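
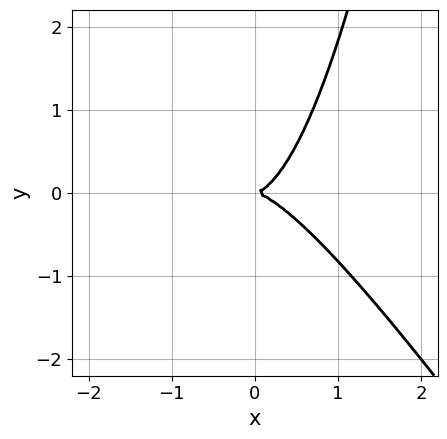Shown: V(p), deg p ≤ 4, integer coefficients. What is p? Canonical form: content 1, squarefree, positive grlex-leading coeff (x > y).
(a) deg p = 3. No degree-2 curve has this shape.
(b) Reading off the gridlines: one y-axis crossing is at y = 0; one x-axis crossing is at x = 0.
(c) The integer polynomial consistent with all of this is the stated p.

3*x^3 + 2*x^2*y - 2*y^2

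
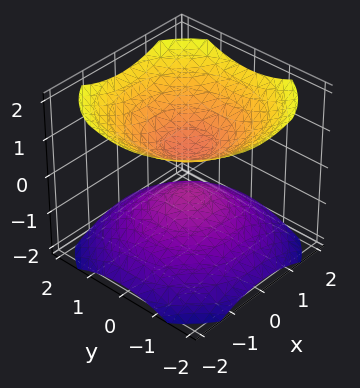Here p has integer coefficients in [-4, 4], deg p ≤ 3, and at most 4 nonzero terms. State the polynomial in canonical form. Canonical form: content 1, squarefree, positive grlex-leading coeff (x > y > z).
2*x^2 + 2*y^2 - 3*z^2 + 1

First, the picture has 2 separate pieces. They look like related sheets of one shape, so recover p as a whole.
Next, degree: two sheets facing apart; a quadric, so deg p = 2.
Next, symmetries: the surface is invariant under rotation about z: p = q(x² + y², z); it's symmetric under z → −z, forcing even powers of z.
Then, from the visible intercepts: no y-intercept at any integer in the box; no x-intercept at any integer in the box; a circular section at z = 1 has radius exactly 1.
Finally, these observations pin down the coefficients.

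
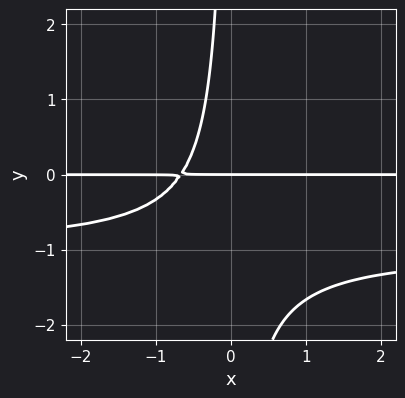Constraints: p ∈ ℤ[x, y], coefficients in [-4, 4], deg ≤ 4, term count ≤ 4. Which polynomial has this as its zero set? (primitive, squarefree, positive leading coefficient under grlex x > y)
3*x*y^2 + 3*x*y + 2*y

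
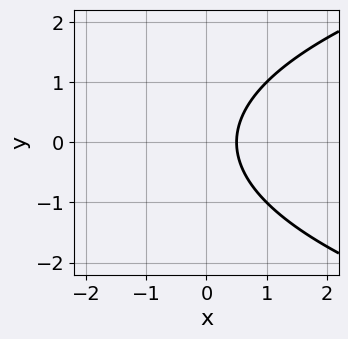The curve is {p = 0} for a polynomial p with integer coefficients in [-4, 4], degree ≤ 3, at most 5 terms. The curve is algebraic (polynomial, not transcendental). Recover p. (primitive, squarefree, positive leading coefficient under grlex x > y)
First, degree: the shape is more complex than any degree-1 curve, so deg p = 2.
Next, symmetries: the y ↦ −y reflection is a symmetry, so y appears only in even powers.
Then, from the visible intercepts: it misses every integer gridline on the y-axis.
Finally, the integer polynomial consistent with all of this is the stated p.

y^2 - 2*x + 1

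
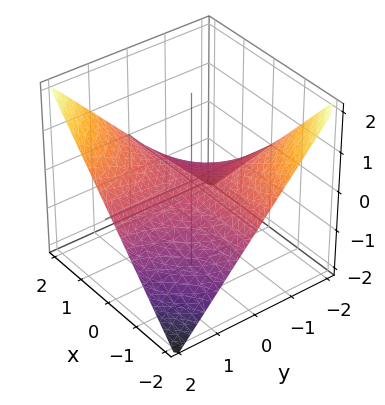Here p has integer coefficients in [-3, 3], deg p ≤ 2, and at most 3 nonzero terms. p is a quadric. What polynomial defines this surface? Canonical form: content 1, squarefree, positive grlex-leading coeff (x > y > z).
x*y - 2*z

(a) Degree: a saddle surface; a quadric, so deg p = 2.
(b) Checking where it meets the axes: the visible x-axis segment lies entirely on the surface; every point of the y-axis in the box is on the surface; it crosses the z-axis at the gridline z = 0.
(c) Assembling these constraints gives the stated polynomial.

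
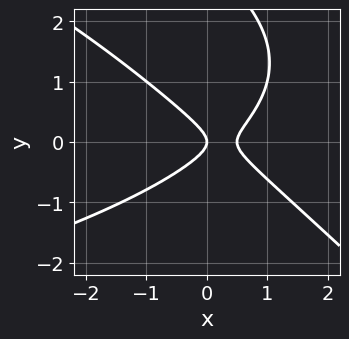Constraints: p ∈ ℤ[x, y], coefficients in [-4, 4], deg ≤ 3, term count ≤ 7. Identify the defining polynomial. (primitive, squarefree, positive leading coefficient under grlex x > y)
x*y^2 + y^3 + 2*x^2 - 3*y^2 - x

First, the degree is 3 — a generic line meets the curve in up to 3 points.
Next, from the visible intercepts: it meets the x-axis at x = 0 (among the integer gridlines); it meets the y-axis at y = 0 (among the integer gridlines).
Finally, assembling these constraints gives the stated polynomial.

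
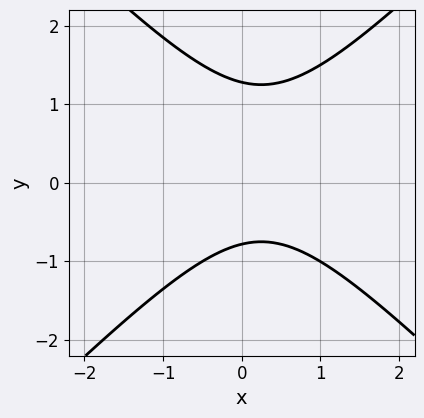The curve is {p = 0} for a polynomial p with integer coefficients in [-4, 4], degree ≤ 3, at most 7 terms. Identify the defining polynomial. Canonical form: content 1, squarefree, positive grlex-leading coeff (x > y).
2*x^2 - 2*y^2 - x + y + 2

First, deg p = 2.
Then, observable constraints: it misses every integer gridline on the x-axis.
Finally, solving for integer coefficients yields p as stated.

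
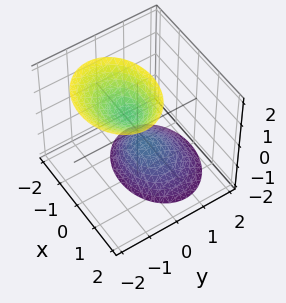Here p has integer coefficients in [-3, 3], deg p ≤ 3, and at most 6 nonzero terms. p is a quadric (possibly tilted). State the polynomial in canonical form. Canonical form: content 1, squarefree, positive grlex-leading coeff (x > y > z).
2*x^2 + 3*y^2 + 2*y*z - z^2 + 1

I count 2 distinct pieces.
Degree: no degree-1 surface has this shape, so deg p = 2.
From the visible intercepts: the surface avoids every integer y-axis point in the box; among the integer gridlines, it crosses the z-axis at z ∈ {-1, 1}; no x-intercept at any integer in the box.
Solving for integer coefficients yields p as stated.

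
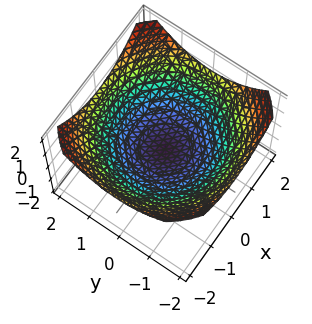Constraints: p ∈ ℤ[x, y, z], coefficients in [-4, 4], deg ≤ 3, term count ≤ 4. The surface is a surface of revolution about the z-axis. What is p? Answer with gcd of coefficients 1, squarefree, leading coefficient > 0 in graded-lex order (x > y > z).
x^2 + y^2 - 3*z - 1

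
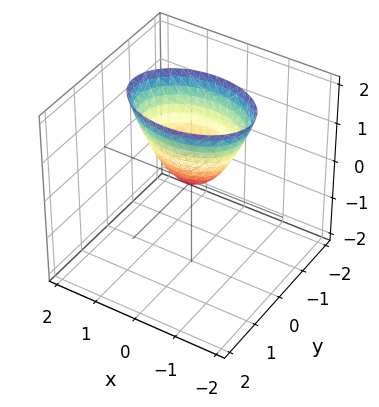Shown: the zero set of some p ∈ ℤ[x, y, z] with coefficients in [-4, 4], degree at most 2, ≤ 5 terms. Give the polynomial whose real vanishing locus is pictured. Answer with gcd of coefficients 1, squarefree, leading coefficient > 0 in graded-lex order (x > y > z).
First, degree: a single bowl opening along one axis; a quadric, so deg p = 2.
Then, symmetries: it's symmetric under x → −x, forcing even powers of x; the y ↦ −y reflection is a symmetry, so y appears only in even powers.
Next, against the integer gridlines: it meets the x-axis at x = 0 (among the integer gridlines); it meets the y-axis at y = 0 (among the integer gridlines); one z-axis crossing is at z = 0.
Finally, these observations pin down the coefficients.

x^2 + 2*y^2 - z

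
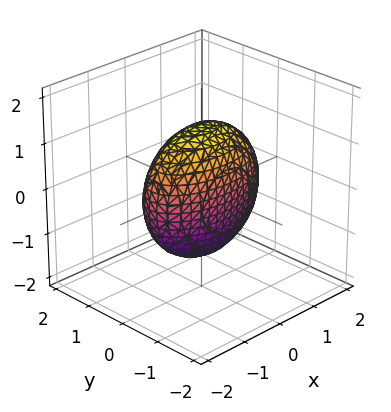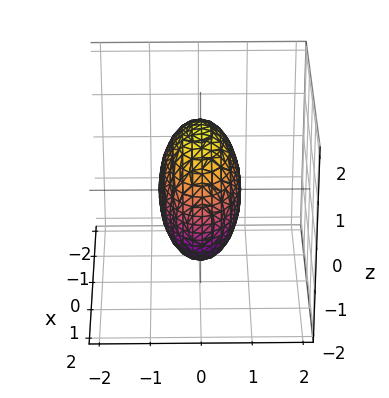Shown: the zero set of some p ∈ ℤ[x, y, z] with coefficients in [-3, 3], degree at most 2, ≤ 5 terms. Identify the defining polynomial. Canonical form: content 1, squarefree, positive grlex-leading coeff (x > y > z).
x^2 + 3*y^2 + z^2 - 2

First, degree: bounded and convex; a quadric, so deg p = 2.
Next, symmetries: the y ↦ −y reflection is a symmetry, so y appears only in even powers; it's symmetric under x → −x, forcing even powers of x; it's symmetric under z → −z, forcing even powers of z.
Finally, these observations pin down the coefficients.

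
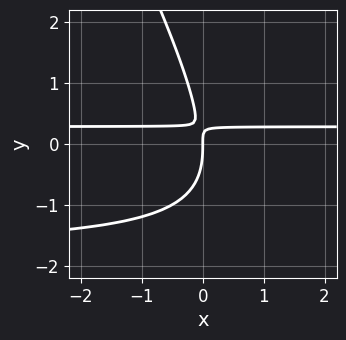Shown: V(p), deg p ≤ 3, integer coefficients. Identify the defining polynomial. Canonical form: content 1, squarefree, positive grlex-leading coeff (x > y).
1. The degree is 3 — a generic line meets the curve in up to 3 points.
2. Against the integer gridlines: it crosses the y-axis at the gridline y = 0; it meets the x-axis at x = 0 (among the integer gridlines).
3. Matching integer coefficients to the picture gives p.

2*x*y^2 + y^3 + 3*x*y - x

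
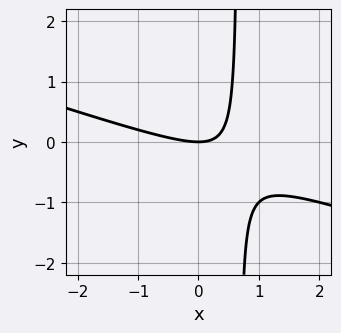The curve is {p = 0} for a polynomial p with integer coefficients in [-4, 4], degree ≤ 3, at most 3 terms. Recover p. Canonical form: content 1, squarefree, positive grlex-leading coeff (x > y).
x^2 + 3*x*y - 2*y

Degree: a generic line meets the curve in up to 2 points, so deg p = 2.
Checking where it meets the axes: one x-axis crossing is at x = 0; it crosses the y-axis at the gridline y = 0.
Solving for integer coefficients yields p as stated.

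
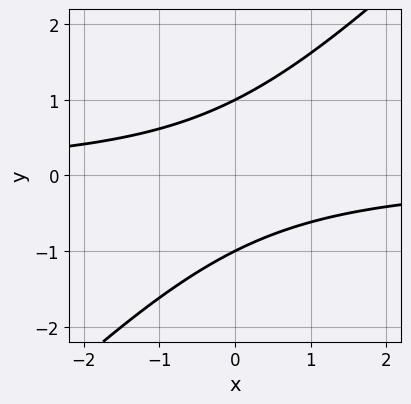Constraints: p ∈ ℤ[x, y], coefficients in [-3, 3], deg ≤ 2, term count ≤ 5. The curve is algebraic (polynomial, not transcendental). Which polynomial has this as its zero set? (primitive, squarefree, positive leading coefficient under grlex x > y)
x*y - y^2 + 1

deg p = 2.
Reading off the gridlines: no x-intercept at any integer in the box; among the integer gridlines, it crosses the y-axis at y ∈ {-1, 1}.
The integer polynomial consistent with all of this is the stated p.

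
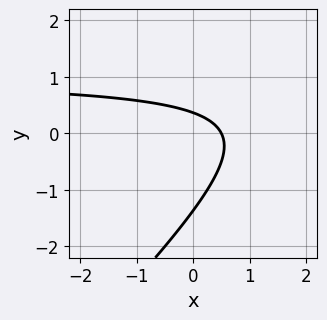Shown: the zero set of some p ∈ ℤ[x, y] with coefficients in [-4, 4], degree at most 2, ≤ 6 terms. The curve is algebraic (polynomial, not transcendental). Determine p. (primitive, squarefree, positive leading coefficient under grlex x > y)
deg p = 2. A generic line meets the curve in up to 2 points.
The integer polynomial consistent with all of this is the stated p.

2*x*y - 2*y^2 - 2*x - 2*y + 1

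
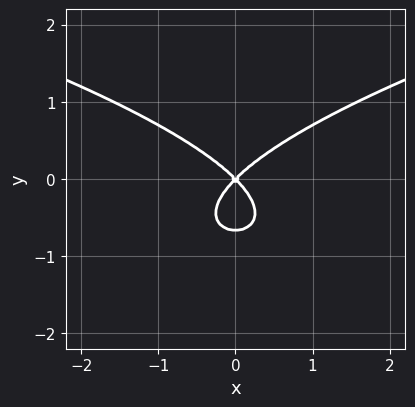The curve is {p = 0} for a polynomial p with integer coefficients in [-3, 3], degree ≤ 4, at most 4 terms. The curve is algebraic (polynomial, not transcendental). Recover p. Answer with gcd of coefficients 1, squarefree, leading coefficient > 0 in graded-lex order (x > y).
3*y^3 - 2*x^2 + 2*y^2

First, degree: a generic line meets the curve in up to 3 points, so deg p = 3.
Next, symmetries: mirror symmetry x ↦ −x ⇒ only even powers of x.
Then, checking where it meets the axes: it meets the y-axis at y = 0 (among the integer gridlines); one x-axis crossing is at x = 0.
Finally, these observations pin down the coefficients.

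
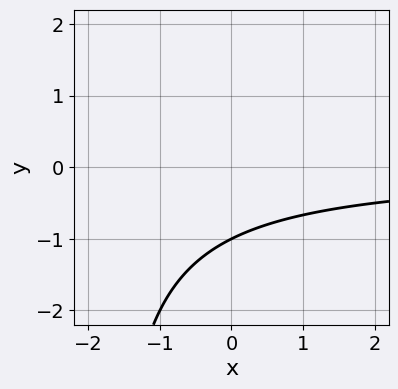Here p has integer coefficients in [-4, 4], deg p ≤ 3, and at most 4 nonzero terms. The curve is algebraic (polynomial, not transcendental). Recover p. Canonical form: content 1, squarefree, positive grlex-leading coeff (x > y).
x*y + 2*y + 2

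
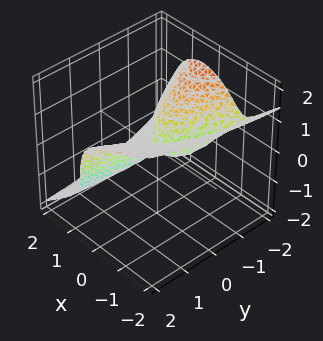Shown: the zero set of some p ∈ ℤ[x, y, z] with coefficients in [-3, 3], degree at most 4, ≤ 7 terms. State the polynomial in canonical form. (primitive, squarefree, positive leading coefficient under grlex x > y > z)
3*x^3 + 2*x^2*z + 3*z^3 + 3*x*y - y^2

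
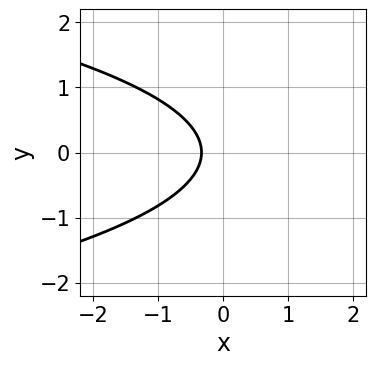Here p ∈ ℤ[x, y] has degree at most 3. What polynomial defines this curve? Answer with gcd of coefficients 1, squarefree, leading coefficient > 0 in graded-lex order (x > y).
3*y^2 + 3*x + 1

First, the degree is 2 — no degree-1 curve has this shape.
Next, symmetries: mirror symmetry y ↦ −y ⇒ only even powers of y.
Next, from the axis intercepts and sections: no y-intercept at any integer in the box.
Finally, fitting integer coefficients to these (and the overall shape) gives p.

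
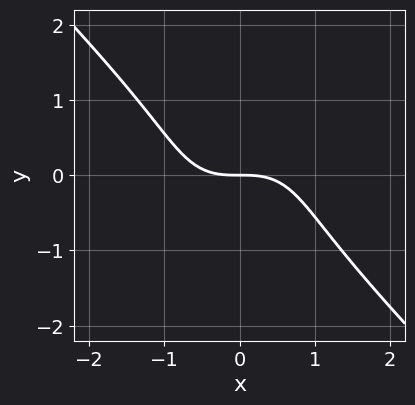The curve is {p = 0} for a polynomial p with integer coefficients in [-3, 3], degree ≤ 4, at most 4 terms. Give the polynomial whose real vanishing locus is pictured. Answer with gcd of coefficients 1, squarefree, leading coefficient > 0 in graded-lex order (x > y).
deg p = 3. No degree-2 curve has this shape.
Observable constraints: it crosses the x-axis at the gridline x = 0; it meets the y-axis at y = 0 (among the integer gridlines).
Matching integer coefficients to the picture gives p.

2*x^3 + 2*y^3 + 3*y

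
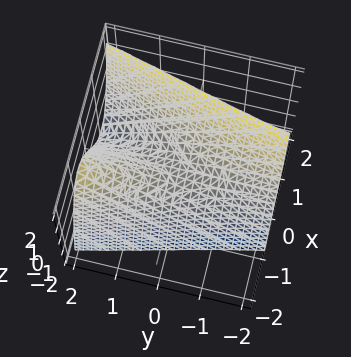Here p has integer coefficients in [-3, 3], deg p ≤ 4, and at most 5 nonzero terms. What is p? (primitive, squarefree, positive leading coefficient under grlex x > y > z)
x^3 - x*y - z

First, deg p = 3.
Next, against the integer gridlines: one x-axis crossing is at x = 0; the visible y-axis segment lies entirely on the surface.
Finally, matching integer coefficients to the picture gives p.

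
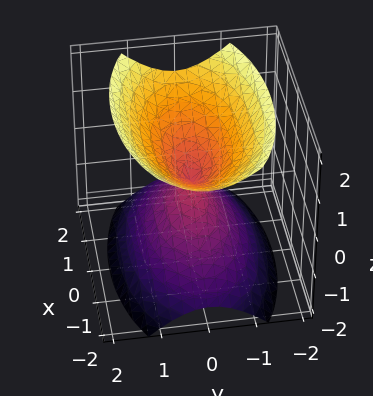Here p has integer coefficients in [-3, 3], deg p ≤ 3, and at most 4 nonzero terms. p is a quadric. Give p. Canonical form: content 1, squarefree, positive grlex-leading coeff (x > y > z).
x^2 + 3*y^2 - 2*z^2

(a) I count 2 distinct pieces.
(b) The degree is 2 — two nappes meeting at a single point; a quadric.
(c) Symmetries: it's symmetric under x → −x, forcing even powers of x; mirror symmetry z ↦ −z ⇒ only even powers of z; mirror symmetry y ↦ −y ⇒ only even powers of y.
(d) Checking where it meets the axes: one x-axis crossing is at x = 0; it meets the y-axis at y = 0 (among the integer gridlines).
(e) Together with the visible shape, these determine p as stated.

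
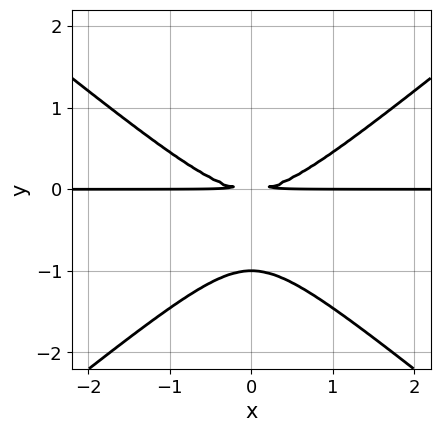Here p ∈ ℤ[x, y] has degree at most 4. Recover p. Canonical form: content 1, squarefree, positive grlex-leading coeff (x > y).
First, deg p = 3. No degree-2 curve has this shape.
Then, symmetries: it's symmetric under x → −x, forcing even powers of x.
Then, from the axis intercepts and sections: one y-axis crossing is at y = -1; the visible x-axis segment lies entirely on the curve.
Finally, these observations pin down the coefficients.

2*x^2*y - 3*y^3 - 3*y^2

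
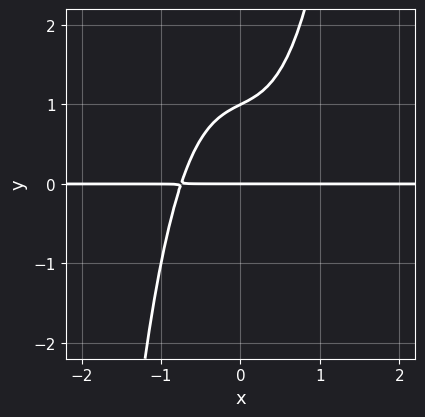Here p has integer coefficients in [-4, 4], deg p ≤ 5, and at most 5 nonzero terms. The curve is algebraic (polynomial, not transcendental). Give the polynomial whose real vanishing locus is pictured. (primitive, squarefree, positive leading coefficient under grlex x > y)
The degree is 4 — no degree-3 curve has this shape.
Against the integer gridlines: among the integer gridlines, it crosses the y-axis at y ∈ {0, 1}; every point of the x-axis in the box is on the curve.
Assembling these constraints gives the stated polynomial.

3*x^3*y + x*y - 2*y^2 + 2*y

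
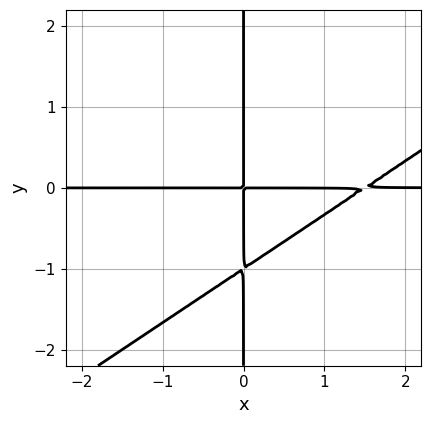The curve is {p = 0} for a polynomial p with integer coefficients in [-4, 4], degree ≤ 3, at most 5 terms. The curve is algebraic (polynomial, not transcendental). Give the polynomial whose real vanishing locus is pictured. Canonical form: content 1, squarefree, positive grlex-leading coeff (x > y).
2*x^2*y - 3*x*y^2 - 3*x*y

First, the degree is 3 — a generic line meets the curve in up to 3 points.
Then, checking where it meets the axes: the visible x-axis segment lies entirely on the curve; every point of the y-axis in the box is on the curve.
Finally, solving for integer coefficients yields p as stated.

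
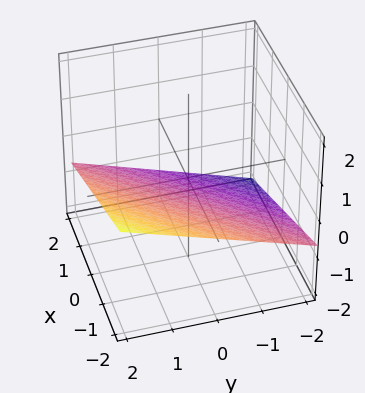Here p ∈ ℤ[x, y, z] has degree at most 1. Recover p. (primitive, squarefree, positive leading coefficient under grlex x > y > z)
First, the degree is 1 — the surface is flat (a plane).
Then, from the visible intercepts: one y-axis crossing is at y = 2; it meets the x-axis at x = -2 (among the integer gridlines).
Finally, putting this together gives p.

x - y + 3*z + 2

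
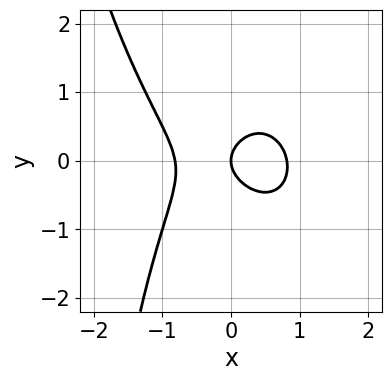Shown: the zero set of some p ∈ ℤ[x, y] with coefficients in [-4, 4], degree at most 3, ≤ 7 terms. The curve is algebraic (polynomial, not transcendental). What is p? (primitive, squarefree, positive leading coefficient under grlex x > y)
3*x^3 + x^2*y + x*y^2 + 3*y^2 - 2*x

First, deg p = 3. No degree-2 curve has this shape.
Then, checking where it meets the axes: it crosses the y-axis at the gridline y = 0; it crosses the x-axis at the gridline x = 0.
Finally, these observations pin down the coefficients.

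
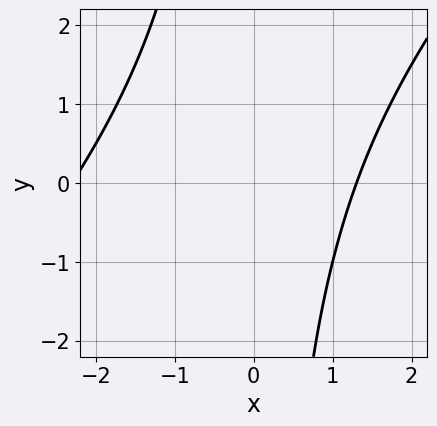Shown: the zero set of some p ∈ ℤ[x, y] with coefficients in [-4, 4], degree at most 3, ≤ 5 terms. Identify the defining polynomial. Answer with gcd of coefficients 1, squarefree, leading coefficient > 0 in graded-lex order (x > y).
deg p = 2.
Against the integer gridlines: no y-intercept at any integer in the box.
Assembling these constraints gives the stated polynomial.

x^2 - x*y + x - 3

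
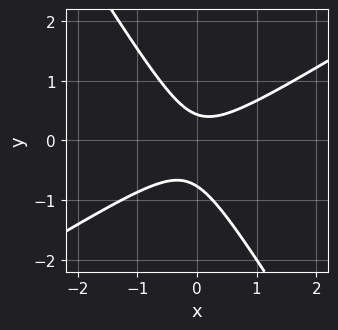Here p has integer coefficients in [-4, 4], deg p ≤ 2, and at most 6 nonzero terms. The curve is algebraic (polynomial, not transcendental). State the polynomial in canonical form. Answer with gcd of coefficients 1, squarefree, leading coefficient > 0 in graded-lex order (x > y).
3*x^2 - 3*x*y - 3*y^2 - y + 1

First, deg p = 2.
Then, reading off the gridlines: no x-intercept at any integer in the box.
Finally, matching integer coefficients to the picture gives p.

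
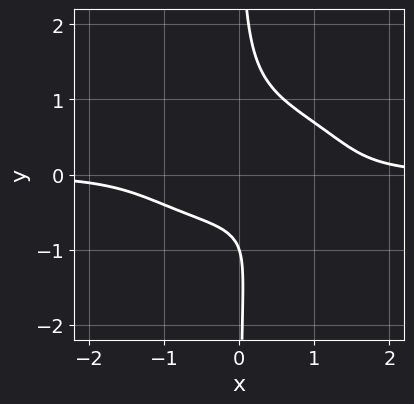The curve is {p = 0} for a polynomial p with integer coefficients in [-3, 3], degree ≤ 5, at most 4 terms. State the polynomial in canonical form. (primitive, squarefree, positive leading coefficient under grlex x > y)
x^3*y + 3*x*y^3 - y - 1

(a) deg p = 4. The shape is more complex than any degree-3 curve.
(b) Checking where it meets the axes: one y-axis crossing is at y = -1; the curve avoids every integer x-axis point in the box.
(c) The integer polynomial consistent with all of this is the stated p.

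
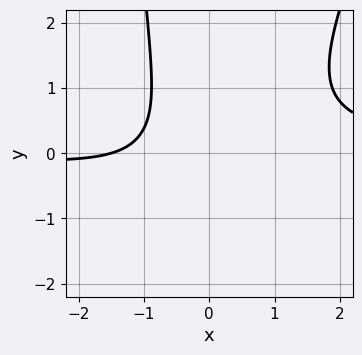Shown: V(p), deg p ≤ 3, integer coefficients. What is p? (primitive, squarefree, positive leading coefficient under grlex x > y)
3*x^2*y - x*y^2 - 2*y^2 - 2*x - 3

1. The degree is 3 — a generic line meets the curve in up to 3 points.
2. Checking where it meets the axes: it misses every integer gridline on the y-axis.
3. These observations pin down the coefficients.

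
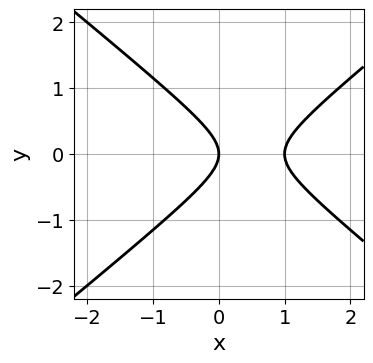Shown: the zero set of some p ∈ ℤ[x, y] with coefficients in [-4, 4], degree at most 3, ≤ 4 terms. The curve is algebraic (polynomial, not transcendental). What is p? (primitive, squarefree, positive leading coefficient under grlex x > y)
2*x^2 - 3*y^2 - 2*x

1. deg p = 2. The shape is more complex than any degree-1 curve.
2. Symmetries: it's symmetric under y → −y, forcing even powers of y.
3. Observable constraints: it crosses the y-axis at the gridline y = 0; among the integer gridlines, it crosses the x-axis at x ∈ {0, 1}.
4. Together with the visible shape, these determine p as stated.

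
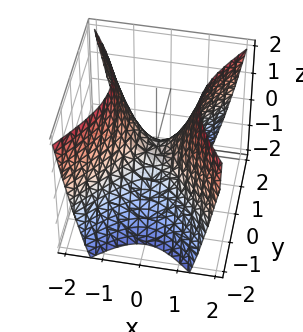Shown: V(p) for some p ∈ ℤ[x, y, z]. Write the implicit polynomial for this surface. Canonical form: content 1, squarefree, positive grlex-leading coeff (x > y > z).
3*x^2 - 2*y^2 - 2*z

deg p = 2.
Symmetries: it's symmetric under y → −y, forcing even powers of y; it's symmetric under x → −x, forcing even powers of x.
Checking where it meets the axes: it crosses the y-axis at the gridline y = 0; one x-axis crossing is at x = 0; one z-axis crossing is at z = 0.
These observations pin down the coefficients.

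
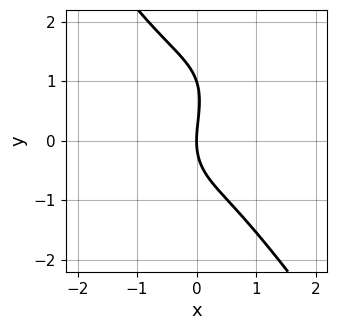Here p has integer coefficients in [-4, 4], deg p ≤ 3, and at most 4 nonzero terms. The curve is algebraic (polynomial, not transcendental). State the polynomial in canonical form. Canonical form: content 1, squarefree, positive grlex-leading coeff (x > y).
3*x^3 + y^3 - y^2 + 3*x

First, degree: the shape is more complex than any degree-2 curve, so deg p = 3.
Next, from the visible intercepts: among the integer gridlines, it crosses the y-axis at y ∈ {0, 1}; it crosses the x-axis at the gridline x = 0.
Finally, these observations pin down the coefficients.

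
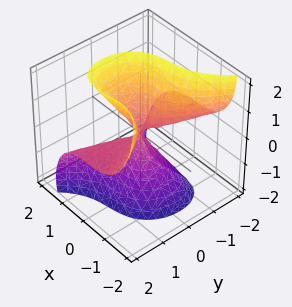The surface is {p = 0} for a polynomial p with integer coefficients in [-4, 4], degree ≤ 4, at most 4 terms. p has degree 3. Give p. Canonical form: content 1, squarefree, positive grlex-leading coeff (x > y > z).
1. deg p = 3. A generic line meets the surface in up to 3 points.
2. Observable constraints: it meets the z-axis at z = 0 (among the integer gridlines); every point of the y-axis in the box is on the surface; it meets the x-axis at x = 0 (among the integer gridlines).
3. Together with the visible shape, these determine p as stated.

3*x^3 - x*y*z + 3*y^2*z - z^3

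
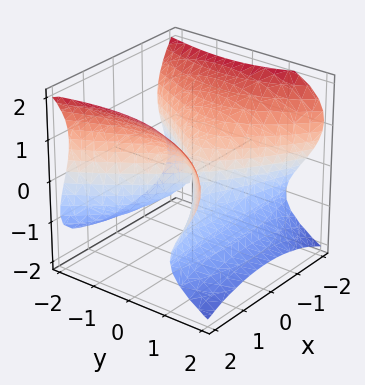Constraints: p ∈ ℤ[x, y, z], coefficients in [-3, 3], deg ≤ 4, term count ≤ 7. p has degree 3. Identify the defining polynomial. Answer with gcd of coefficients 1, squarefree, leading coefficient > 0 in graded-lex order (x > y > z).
(a) deg p = 3. A generic line meets the surface in up to 3 points.
(b) Against the integer gridlines: one y-axis crossing is at y = 0; it meets the z-axis at z = 0 (among the integer gridlines).
(c) Matching integer coefficients to the picture gives p.

x^2*y - 2*x^2*z + 3*z^3 - 3*x^2 + 3*y^2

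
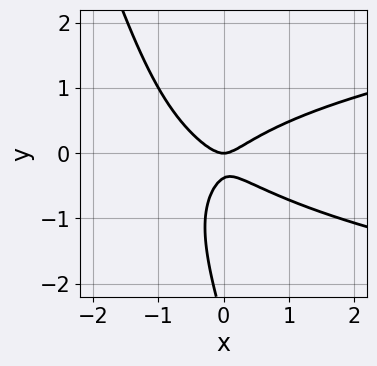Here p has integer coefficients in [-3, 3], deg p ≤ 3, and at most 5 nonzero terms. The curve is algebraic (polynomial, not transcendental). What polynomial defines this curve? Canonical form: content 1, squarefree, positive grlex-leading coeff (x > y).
3*x*y^2 + y^3 - 2*x^2 + 3*y^2 + y

(a) The degree is 3 — the shape is more complex than any degree-2 curve.
(b) From the axis intercepts and sections: it crosses the y-axis at the gridline y = 0; it meets the x-axis at x = 0 (among the integer gridlines).
(c) Together with the visible shape, these determine p as stated.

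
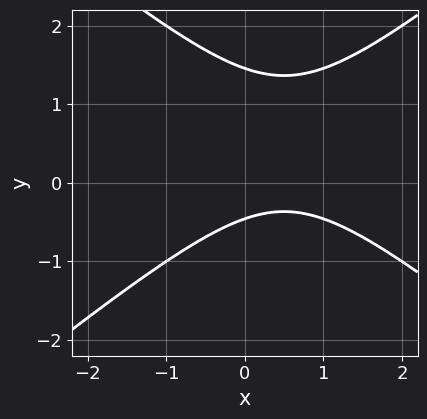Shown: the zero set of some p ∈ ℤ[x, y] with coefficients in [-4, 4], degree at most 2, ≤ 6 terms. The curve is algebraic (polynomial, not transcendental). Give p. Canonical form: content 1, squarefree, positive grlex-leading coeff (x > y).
2*x^2 - 3*y^2 - 2*x + 3*y + 2

Degree: the shape is more complex than any degree-1 curve, so deg p = 2.
Reading off the gridlines: no x-intercept at any integer in the box.
These observations pin down the coefficients.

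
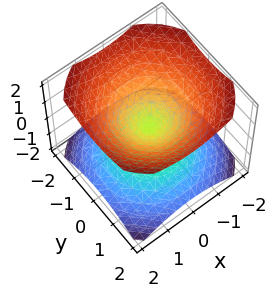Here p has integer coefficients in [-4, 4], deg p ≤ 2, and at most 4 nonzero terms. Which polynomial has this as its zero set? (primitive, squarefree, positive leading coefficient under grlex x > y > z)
2*x^2 + 2*y^2 - 3*z^2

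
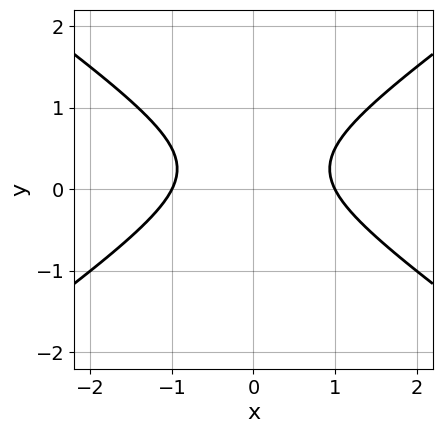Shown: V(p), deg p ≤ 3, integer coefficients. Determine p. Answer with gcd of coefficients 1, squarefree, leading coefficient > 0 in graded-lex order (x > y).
x^2 - 2*y^2 + y - 1

(a) deg p = 2. No degree-1 curve has this shape.
(b) Symmetries: mirror symmetry x ↦ −x ⇒ only even powers of x.
(c) Observable constraints: among the integer gridlines, it crosses the x-axis at x ∈ {-1, 1}; the curve avoids every integer y-axis point in the box.
(d) Solving for integer coefficients yields p as stated.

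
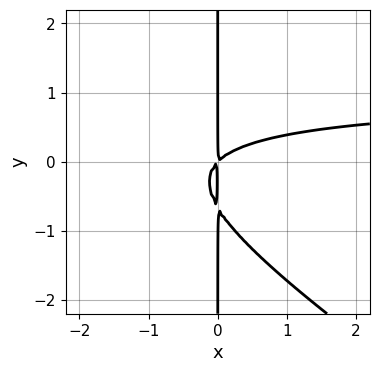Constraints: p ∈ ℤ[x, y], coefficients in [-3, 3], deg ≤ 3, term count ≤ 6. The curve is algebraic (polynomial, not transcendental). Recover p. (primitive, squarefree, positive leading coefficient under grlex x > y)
2*x^2*y + 3*x*y^2 - 2*x^2 + 2*x*y

(a) Degree: a generic line meets the curve in up to 3 points, so deg p = 3.
(b) Checking where it meets the axes: every point of the y-axis in the box is on the curve.
(c) Solving for integer coefficients yields p as stated.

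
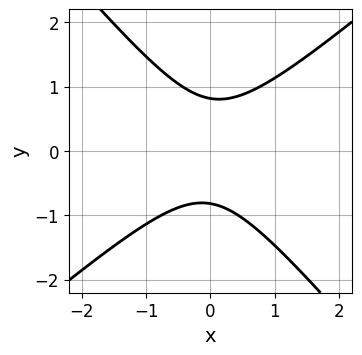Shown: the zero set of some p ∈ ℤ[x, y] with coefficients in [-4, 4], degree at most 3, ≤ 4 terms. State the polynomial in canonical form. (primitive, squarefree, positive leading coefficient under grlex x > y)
3*x^2 - x*y - 3*y^2 + 2

First, degree: no degree-1 curve has this shape, so deg p = 2.
Then, from the visible intercepts: no x-intercept at any integer in the box.
Finally, matching integer coefficients to the picture gives p.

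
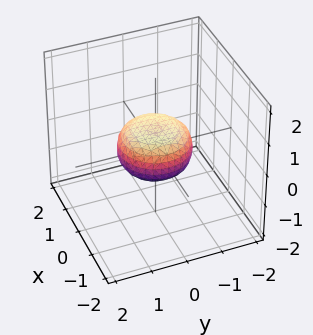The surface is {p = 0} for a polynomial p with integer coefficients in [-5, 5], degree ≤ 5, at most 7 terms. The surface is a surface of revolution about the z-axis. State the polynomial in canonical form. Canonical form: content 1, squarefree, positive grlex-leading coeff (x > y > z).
First, the degree is 4 — a generic line meets the surface in up to 4 points.
Next, symmetries: the z-axis is an axis of rotation, so x and y enter only as x² + y².
Next, checking where it meets the axes: among the integer gridlines, it crosses the x-axis at x ∈ {-1, 1}; the y-axis gridline crossings are at y ∈ {-1, 1}; a circular section at z = 0 has radius exactly 1.
Finally, fitting integer coefficients to these (and the overall shape) gives p.

2*x^4 + 4*x^2*y^2 + 2*y^4 - x^2 - y^2 + 3*z^2 - 1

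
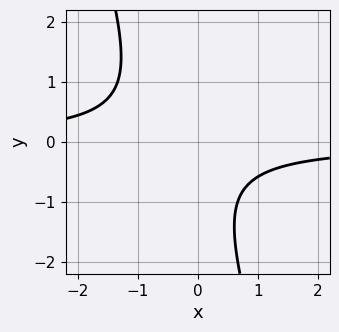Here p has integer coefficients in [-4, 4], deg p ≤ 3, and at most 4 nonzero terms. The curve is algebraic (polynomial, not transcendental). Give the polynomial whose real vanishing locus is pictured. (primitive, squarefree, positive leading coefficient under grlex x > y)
First, degree: a generic line meets the curve in up to 2 points, so deg p = 2.
Then, checking where it meets the axes: the curve avoids every integer x-axis point in the box; the curve avoids every integer y-axis point in the box.
Finally, matching integer coefficients to the picture gives p.

3*x*y + y^2 + y + 2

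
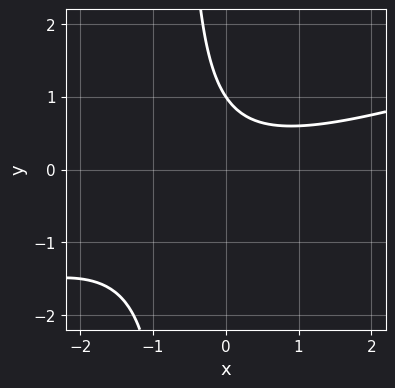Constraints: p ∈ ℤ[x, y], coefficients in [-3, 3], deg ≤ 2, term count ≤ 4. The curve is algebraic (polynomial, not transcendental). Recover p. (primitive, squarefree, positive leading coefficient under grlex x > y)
x^2 - 3*x*y - 2*y + 2

(a) deg p = 2.
(b) Against the integer gridlines: the curve avoids every integer x-axis point in the box; it meets the y-axis at y = 1 (among the integer gridlines).
(c) Fitting integer coefficients to these (and the overall shape) gives p.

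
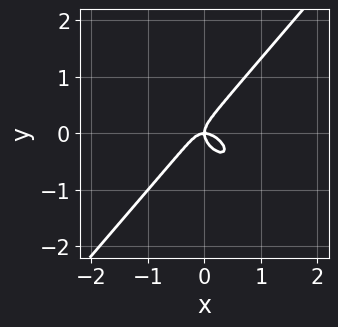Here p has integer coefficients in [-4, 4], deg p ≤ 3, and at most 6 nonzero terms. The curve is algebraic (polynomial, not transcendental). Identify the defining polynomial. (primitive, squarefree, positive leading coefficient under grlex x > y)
The degree is 3 — the shape is more complex than any degree-2 curve.
Checking where it meets the axes: it meets the y-axis at y = 0 (among the integer gridlines); one x-axis crossing is at x = 0.
Matching integer coefficients to the picture gives p.

2*x^3 + x^2*y - 2*y^3 + x*y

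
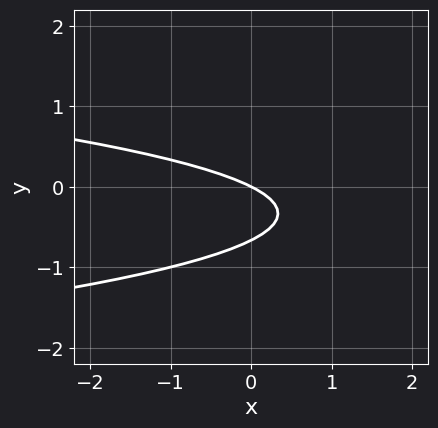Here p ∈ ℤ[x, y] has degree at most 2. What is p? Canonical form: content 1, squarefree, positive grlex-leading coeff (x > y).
3*y^2 + x + 2*y

(a) Degree: no degree-1 curve has this shape, so deg p = 2.
(b) Checking where it meets the axes: it meets the x-axis at x = 0 (among the integer gridlines); it crosses the y-axis at the gridline y = 0.
(c) Putting this together gives p.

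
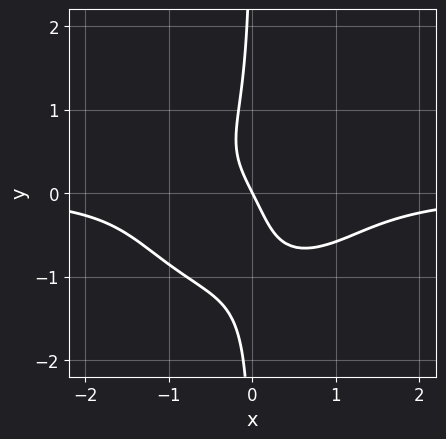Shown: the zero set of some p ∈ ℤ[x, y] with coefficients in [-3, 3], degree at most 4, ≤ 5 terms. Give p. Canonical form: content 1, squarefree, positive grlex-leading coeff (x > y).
2*x^3*y + 3*x*y^3 + x*y^2 + 2*x + y

1. deg p = 4. No degree-3 curve has this shape.
2. Reading off the gridlines: one x-axis crossing is at x = 0; it crosses the y-axis at the gridline y = 0.
3. These observations pin down the coefficients.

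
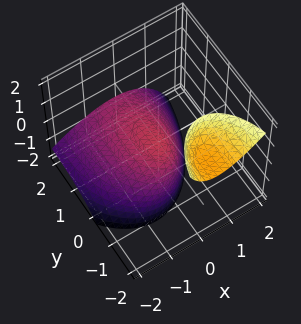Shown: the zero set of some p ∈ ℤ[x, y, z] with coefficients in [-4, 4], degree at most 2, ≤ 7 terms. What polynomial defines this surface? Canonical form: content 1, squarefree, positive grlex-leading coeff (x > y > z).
The picture has 2 separate pieces.
Degree: the shape is more complex than any degree-1 surface, so deg p = 2.
Observable constraints: it crosses the x-axis at the gridline x = 0; it crosses the z-axis at the gridline z = 0; it crosses the y-axis at the gridline y = 0.
Together with the visible shape, these determine p as stated.

3*x^2 - 2*x*z + y^2 + 3*y*z + 3*z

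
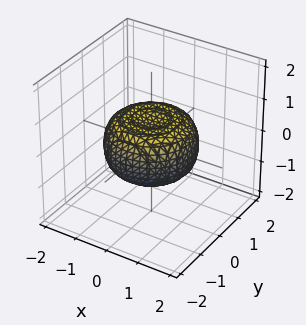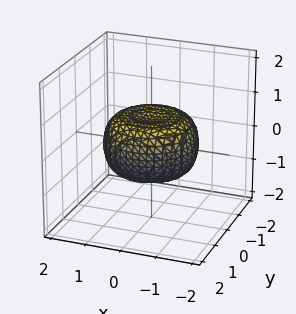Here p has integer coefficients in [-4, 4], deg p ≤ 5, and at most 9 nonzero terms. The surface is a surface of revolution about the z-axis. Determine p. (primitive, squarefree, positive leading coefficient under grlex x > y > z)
x^4 + 2*x^2*y^2 + y^4 - x^2 - y^2 + 2*z^2 - 1

deg p = 4.
Symmetries: every cross-section ⟂ z is a circle, so x, y appear only via x² + y².
Checking where it meets the axes: a circular section at z = 0 has radius between 1 and 2.
These observations pin down the coefficients.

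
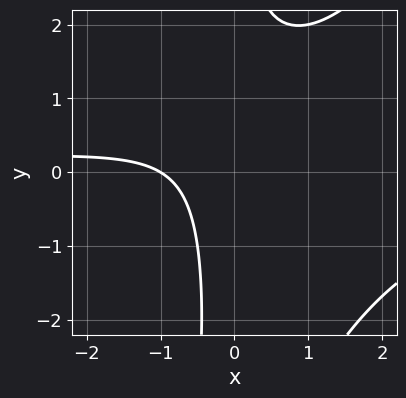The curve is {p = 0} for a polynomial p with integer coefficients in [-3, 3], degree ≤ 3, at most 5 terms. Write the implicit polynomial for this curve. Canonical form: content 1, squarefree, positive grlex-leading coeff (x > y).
deg p = 3.
Against the integer gridlines: no y-intercept at any integer in the box; it meets the x-axis at x = -1 (among the integer gridlines).
Together with the visible shape, these determine p as stated.

2*x^2*y - x*y^2 - 3*x*y + 3*x + 3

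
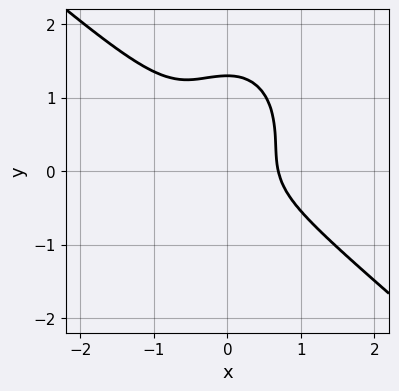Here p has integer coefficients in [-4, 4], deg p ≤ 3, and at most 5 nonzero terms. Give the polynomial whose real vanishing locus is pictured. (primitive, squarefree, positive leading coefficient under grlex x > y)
3*x^3 + 2*x^2*y + 2*y^3 - 2*y^2 - 1

Degree: a generic line meets the curve in up to 3 points, so deg p = 3.
Matching integer coefficients to the picture gives p.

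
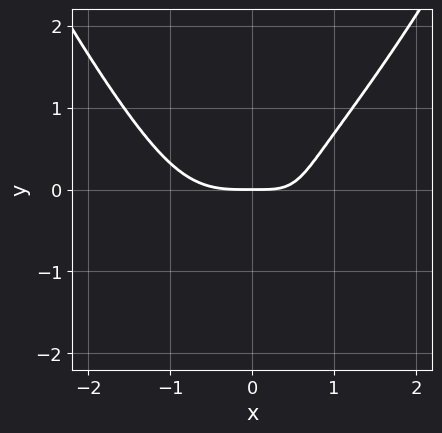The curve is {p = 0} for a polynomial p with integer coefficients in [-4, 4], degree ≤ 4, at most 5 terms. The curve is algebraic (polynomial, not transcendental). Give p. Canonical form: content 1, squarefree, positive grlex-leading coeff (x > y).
First, deg p = 4. A generic line meets the curve in up to 4 points.
Next, against the integer gridlines: one x-axis crossing is at x = 0; it crosses the y-axis at the gridline y = 0.
Finally, fitting integer coefficients to these (and the overall shape) gives p.

x^4 - x^2*y - y^3 + x*y - y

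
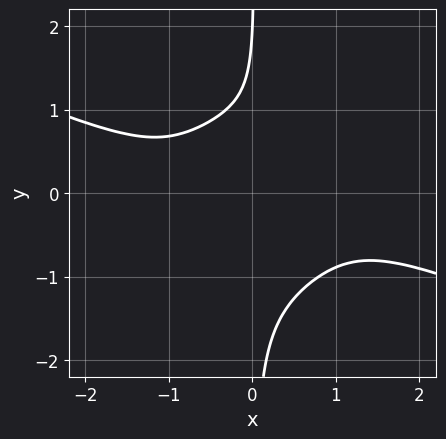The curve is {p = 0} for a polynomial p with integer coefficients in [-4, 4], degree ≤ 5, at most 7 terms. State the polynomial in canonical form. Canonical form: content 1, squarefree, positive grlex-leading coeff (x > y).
First, deg p = 4.
Next, from the axis intercepts and sections: it misses every integer gridline on the x-axis; it crosses the y-axis at the gridline y = 2.
Finally, these observations pin down the coefficients.

x^4 + 2*x^3*y + 3*x*y^3 - y + 2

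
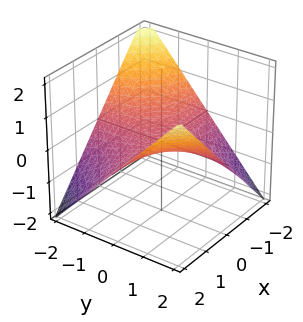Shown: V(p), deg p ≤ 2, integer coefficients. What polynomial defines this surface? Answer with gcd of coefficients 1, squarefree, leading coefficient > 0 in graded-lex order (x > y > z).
x*y - 2*z

First, deg p = 2. A saddle surface; a quadric.
Next, reading off the gridlines: the visible x-axis segment lies entirely on the surface; one z-axis crossing is at z = 0; every point of the y-axis in the box is on the surface.
Finally, solving for integer coefficients yields p as stated.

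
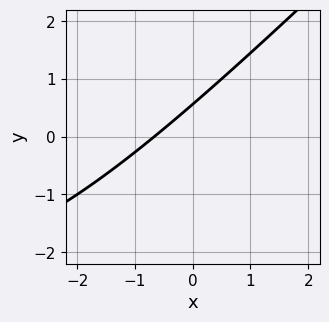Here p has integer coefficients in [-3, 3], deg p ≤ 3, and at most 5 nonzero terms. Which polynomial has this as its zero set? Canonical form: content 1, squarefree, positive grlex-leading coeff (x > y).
1. The degree is 2 — no degree-1 curve has this shape.
2. The integer polynomial consistent with all of this is the stated p.

x*y - y^2 + 3*x - 3*y + 2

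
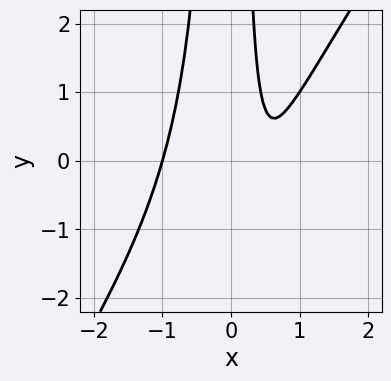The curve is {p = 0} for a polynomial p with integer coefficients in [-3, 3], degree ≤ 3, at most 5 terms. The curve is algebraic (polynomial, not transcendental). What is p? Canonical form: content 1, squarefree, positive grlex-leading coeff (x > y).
1. The degree is 3 — the shape is more complex than any degree-2 curve.
2. Reading off the gridlines: no y-intercept at any integer in the box; one x-axis crossing is at x = -1.
3. Fitting integer coefficients to these (and the overall shape) gives p.

3*x^3 - 2*x^2*y - 2*x + 1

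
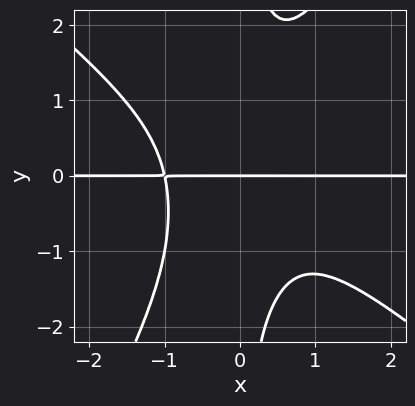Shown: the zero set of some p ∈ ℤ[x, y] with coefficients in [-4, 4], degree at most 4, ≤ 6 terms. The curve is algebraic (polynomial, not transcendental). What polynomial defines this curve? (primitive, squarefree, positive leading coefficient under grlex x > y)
1. Degree: a generic line meets the curve in up to 4 points, so deg p = 4.
2. From the visible intercepts: it meets the y-axis at y = 0 (among the integer gridlines); every point of the x-axis in the box is on the curve.
3. Matching integer coefficients to the picture gives p.

3*x^3*y + 2*x^2*y^2 - 2*x*y^3 + 3*y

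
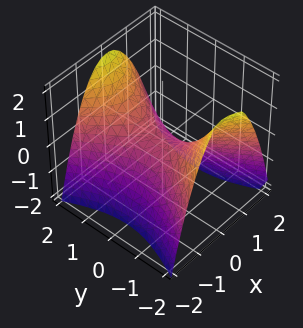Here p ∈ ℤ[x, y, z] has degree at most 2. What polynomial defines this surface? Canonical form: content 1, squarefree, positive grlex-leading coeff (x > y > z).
2*x^2 - y^2 + 2*z

First, the degree is 2 — a saddle surface; a quadric.
Next, symmetries: the y ↦ −y reflection is a symmetry, so y appears only in even powers; it's symmetric under x → −x, forcing even powers of x.
Then, checking where it meets the axes: it crosses the x-axis at the gridline x = 0; it crosses the y-axis at the gridline y = 0; it meets the z-axis at z = 0 (among the integer gridlines).
Finally, these observations pin down the coefficients.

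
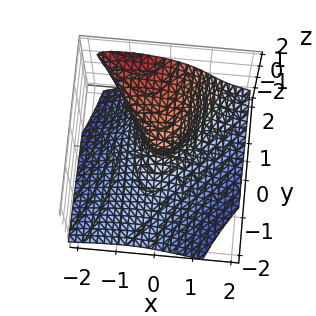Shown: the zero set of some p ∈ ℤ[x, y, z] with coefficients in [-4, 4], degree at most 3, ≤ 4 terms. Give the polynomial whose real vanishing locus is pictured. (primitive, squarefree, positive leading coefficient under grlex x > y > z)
1. The degree is 3 — the shape is more complex than any degree-2 surface.
2. From the visible intercepts: it meets the y-axis at y = 0 (among the integer gridlines); it crosses the x-axis at the gridline x = 0; one z-axis crossing is at z = 0.
3. Putting this together gives p.

2*x*y*z + 2*z^3 + 3*x^2 - 2*y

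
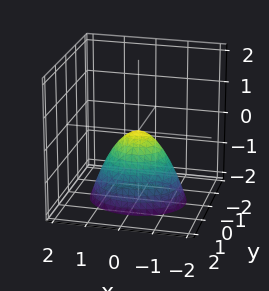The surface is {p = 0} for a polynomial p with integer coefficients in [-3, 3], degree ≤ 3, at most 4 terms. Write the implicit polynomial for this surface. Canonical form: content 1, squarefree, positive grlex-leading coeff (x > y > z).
(a) deg p = 2. A single bowl opening along one axis; a quadric.
(b) Symmetries: mirror symmetry y ↦ −y ⇒ only even powers of y; the x ↦ −x reflection is a symmetry, so x appears only in even powers.
(c) From the axis intercepts and sections: one z-axis crossing is at z = 0; one x-axis crossing is at x = 0; it crosses the y-axis at the gridline y = 0.
(d) Putting this together gives p.

2*x^2 + 3*y^2 + 2*z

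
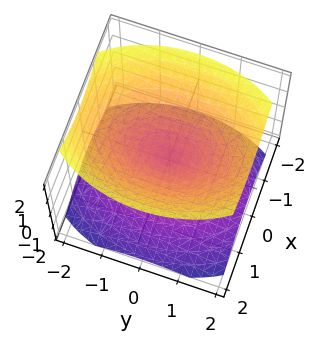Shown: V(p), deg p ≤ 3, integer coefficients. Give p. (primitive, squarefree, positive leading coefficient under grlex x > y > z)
2*x^2 + y^2 - 2*z^2

First, the picture has 2 separate pieces.
Then, deg p = 2.
Then, symmetries: the z ↦ −z reflection is a symmetry, so z appears only in even powers; it's symmetric under y → −y, forcing even powers of y; mirror symmetry x ↦ −x ⇒ only even powers of x.
Next, from the axis intercepts and sections: one y-axis crossing is at y = 0; it crosses the z-axis at the gridline z = 0; it meets the x-axis at x = 0 (among the integer gridlines).
Finally, together with the visible shape, these determine p as stated.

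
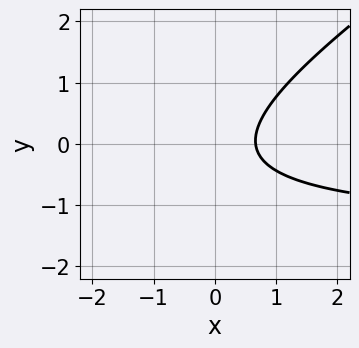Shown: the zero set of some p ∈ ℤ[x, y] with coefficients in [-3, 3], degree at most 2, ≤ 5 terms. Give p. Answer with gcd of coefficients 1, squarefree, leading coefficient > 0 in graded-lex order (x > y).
2*x*y - 3*y^2 + 3*x - y - 2

Degree: no degree-1 curve has this shape, so deg p = 2.
From the axis intercepts and sections: it misses every integer gridline on the y-axis.
The integer polynomial consistent with all of this is the stated p.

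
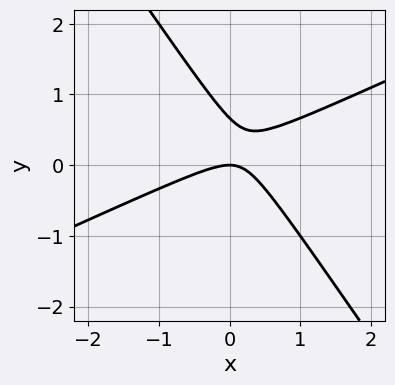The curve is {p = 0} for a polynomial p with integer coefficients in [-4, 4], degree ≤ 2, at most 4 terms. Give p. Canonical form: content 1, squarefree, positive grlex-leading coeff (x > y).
First, the degree is 2 — no degree-1 curve has this shape.
Next, against the integer gridlines: one y-axis crossing is at y = 0; it crosses the x-axis at the gridline x = 0.
Finally, these observations pin down the coefficients.

2*x^2 - 3*x*y - 3*y^2 + 2*y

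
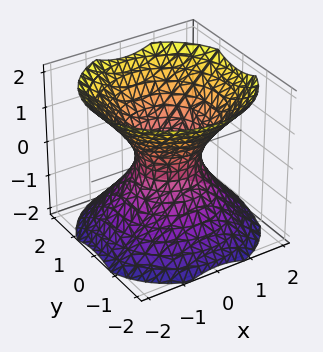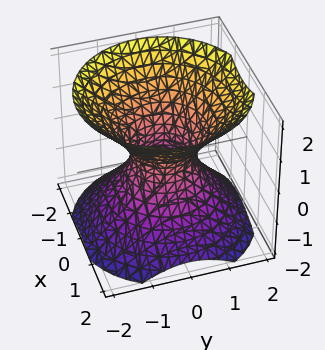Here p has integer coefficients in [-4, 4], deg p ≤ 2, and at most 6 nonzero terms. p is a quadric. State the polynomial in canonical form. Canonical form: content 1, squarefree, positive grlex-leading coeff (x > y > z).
First, degree: an hourglass — one-sheet hyperboloid; a quadric, so deg p = 2.
Next, symmetries: the z ↦ −z reflection is a symmetry, so z appears only in even powers; the surface is invariant under rotation about z: p = q(x² + y², z).
Next, checking where it meets the axes: the surface avoids every integer z-axis point in the box; a circular section at z = 0 has radius between 0 and 1.
Finally, matching integer coefficients to the picture gives p.

3*x^2 + 3*y^2 - 3*z^2 - 2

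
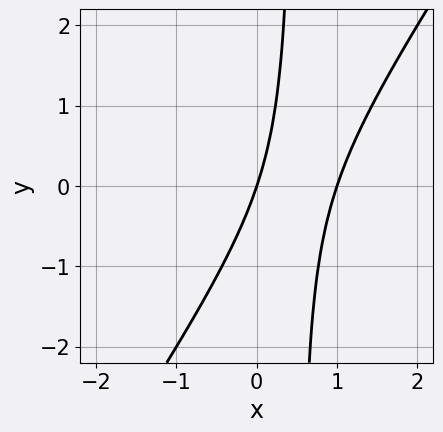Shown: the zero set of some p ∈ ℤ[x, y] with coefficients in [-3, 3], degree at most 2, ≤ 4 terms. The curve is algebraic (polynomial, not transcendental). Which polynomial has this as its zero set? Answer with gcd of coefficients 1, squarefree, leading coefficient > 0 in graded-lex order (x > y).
3*x^2 - 2*x*y - 3*x + y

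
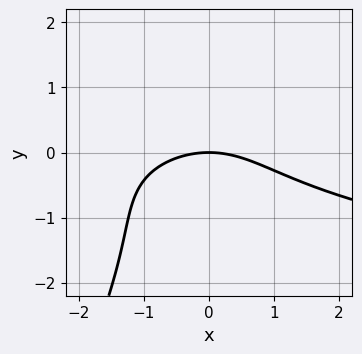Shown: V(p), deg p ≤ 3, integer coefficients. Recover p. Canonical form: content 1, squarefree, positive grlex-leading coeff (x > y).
2*x*y^2 - y^3 - x^2 - 3*y

deg p = 3.
Checking where it meets the axes: one y-axis crossing is at y = 0; one x-axis crossing is at x = 0.
Matching integer coefficients to the picture gives p.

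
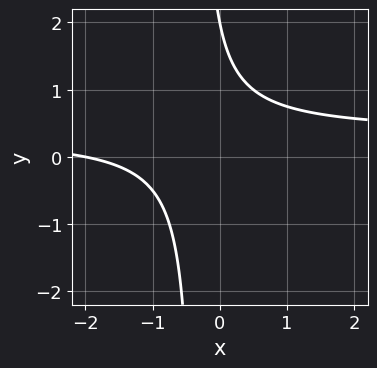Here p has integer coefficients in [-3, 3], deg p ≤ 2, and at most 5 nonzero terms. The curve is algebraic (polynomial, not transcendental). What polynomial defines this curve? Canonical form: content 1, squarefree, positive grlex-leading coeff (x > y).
The degree is 2 — no degree-1 curve has this shape.
Checking where it meets the axes: one y-axis crossing is at y = 2; one x-axis crossing is at x = -2.
Putting this together gives p.

3*x*y - x + y - 2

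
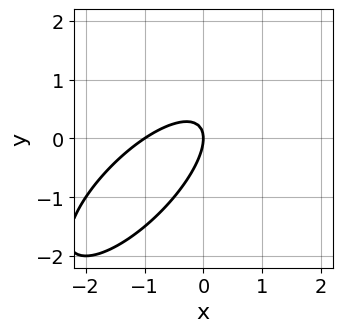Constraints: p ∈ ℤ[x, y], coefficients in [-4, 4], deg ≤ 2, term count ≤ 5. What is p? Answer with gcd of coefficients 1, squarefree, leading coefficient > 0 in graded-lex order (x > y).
2*x^2 - 3*x*y + 2*y^2 + 2*x

1. The degree is 2 — a generic line meets the curve in up to 2 points.
2. From the axis intercepts and sections: it meets the y-axis at y = 0 (among the integer gridlines); among the integer gridlines, it crosses the x-axis at x ∈ {-1, 0}.
3. Fitting integer coefficients to these (and the overall shape) gives p.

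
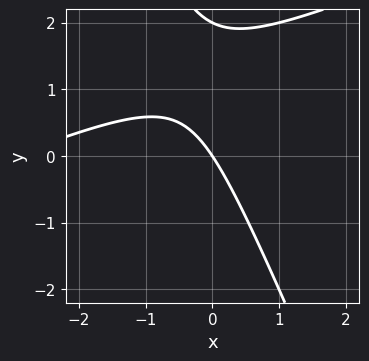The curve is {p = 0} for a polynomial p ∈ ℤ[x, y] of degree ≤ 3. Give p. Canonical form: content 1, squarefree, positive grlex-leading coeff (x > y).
x^2 - 2*x*y - y^2 + 3*x + 2*y

The degree is 2 — no degree-1 curve has this shape.
Observable constraints: it crosses the x-axis at the gridline x = 0; the y-axis gridline crossings are at y ∈ {0, 2}.
These observations pin down the coefficients.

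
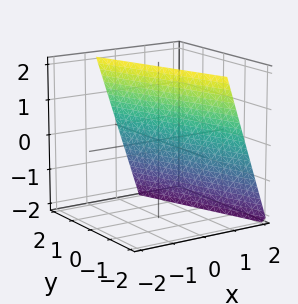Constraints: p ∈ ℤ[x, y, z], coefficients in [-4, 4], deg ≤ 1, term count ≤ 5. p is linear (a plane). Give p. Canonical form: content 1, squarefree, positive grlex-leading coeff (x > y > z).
3*x + y + z - 2

The degree is 1 — the surface is flat (a plane).
Checking where it meets the axes: it meets the y-axis at y = 2 (among the integer gridlines); it crosses the z-axis at the gridline z = 2.
Assembling these constraints gives the stated polynomial.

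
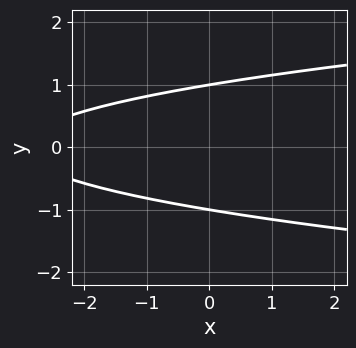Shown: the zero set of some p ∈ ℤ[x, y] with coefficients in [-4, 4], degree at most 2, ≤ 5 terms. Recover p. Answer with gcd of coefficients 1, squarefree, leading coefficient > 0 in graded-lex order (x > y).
First, degree: a generic line meets the curve in up to 2 points, so deg p = 2.
Next, symmetries: mirror symmetry y ↦ −y ⇒ only even powers of y.
Next, against the integer gridlines: the y-axis gridline crossings are at y ∈ {-1, 1}; the curve avoids every integer x-axis point in the box.
Finally, putting this together gives p.

3*y^2 - x - 3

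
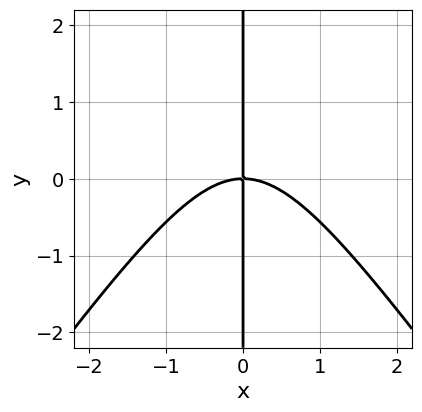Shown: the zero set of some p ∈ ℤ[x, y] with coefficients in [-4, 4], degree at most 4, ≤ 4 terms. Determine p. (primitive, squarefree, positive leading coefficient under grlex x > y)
2*x^3 - x*y^2 + 3*x*y

deg p = 3. A generic line meets the curve in up to 3 points.
From the axis intercepts and sections: it crosses the x-axis at the gridline x = 0; the visible y-axis segment lies entirely on the curve.
Assembling these constraints gives the stated polynomial.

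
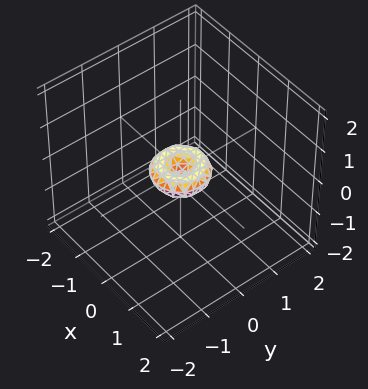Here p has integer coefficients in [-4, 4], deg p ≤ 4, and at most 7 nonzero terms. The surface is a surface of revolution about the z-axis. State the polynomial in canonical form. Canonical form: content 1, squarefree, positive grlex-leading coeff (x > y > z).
2*x^4 + 4*x^2*y^2 + 2*y^4 - x^2 - y^2 + 2*z^2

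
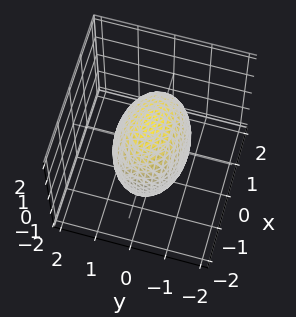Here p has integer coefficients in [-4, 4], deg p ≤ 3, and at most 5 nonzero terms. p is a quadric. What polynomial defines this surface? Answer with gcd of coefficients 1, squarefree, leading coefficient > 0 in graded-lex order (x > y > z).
1. The degree is 2 — a closed, bounded, convex surface; a quadric.
2. Symmetries: mirror symmetry y ↦ −y ⇒ only even powers of y; it's symmetric under z → −z, forcing even powers of z; it's symmetric under x → −x, forcing even powers of x.
3. Against the integer gridlines: among the integer gridlines, it crosses the y-axis at y ∈ {-1, 1}.
4. Putting this together gives p.

x^2 + 2*y^2 + z^2 - 2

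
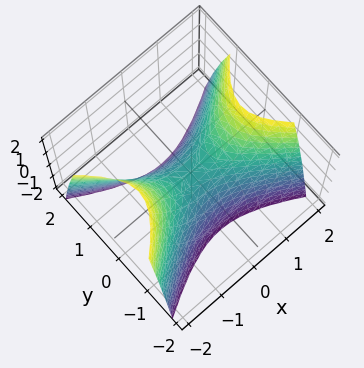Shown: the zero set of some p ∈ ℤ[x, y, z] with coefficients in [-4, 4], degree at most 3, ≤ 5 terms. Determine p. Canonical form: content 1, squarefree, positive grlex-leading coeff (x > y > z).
(a) deg p = 2.
(b) Symmetries: mirror symmetry y ↦ −y ⇒ only even powers of y; the x ↦ −x reflection is a symmetry, so x appears only in even powers.
(c) From the visible intercepts: it crosses the x-axis at the gridline x = 0; one y-axis crossing is at y = 0; it crosses the z-axis at the gridline z = 0.
(d) Fitting integer coefficients to these (and the overall shape) gives p.

x^2 - 2*y^2 - z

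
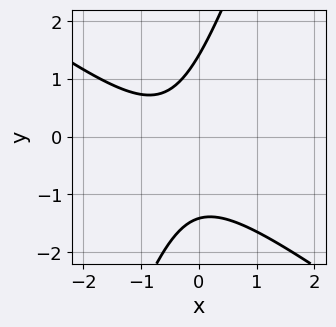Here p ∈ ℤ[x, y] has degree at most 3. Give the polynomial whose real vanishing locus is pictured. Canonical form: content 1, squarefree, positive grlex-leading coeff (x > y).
2*x^2 + 2*x*y - y^2 + 2*x + 2

1. deg p = 2. A generic line meets the curve in up to 2 points.
2. Against the integer gridlines: no x-intercept at any integer in the box.
3. Matching integer coefficients to the picture gives p.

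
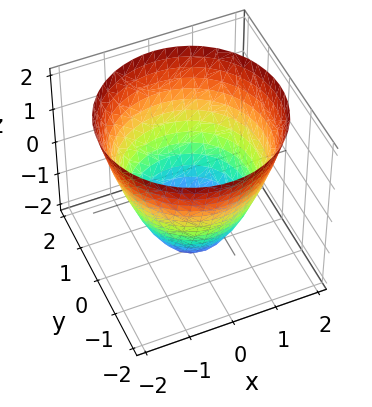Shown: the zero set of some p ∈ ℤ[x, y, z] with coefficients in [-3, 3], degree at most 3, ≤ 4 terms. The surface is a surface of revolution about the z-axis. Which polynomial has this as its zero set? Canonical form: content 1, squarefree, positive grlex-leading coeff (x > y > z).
deg p = 2. No degree-1 surface has this shape.
Symmetries: every cross-section ⟂ z is a circle, so x, y appear only via x² + y².
Checking where it meets the axes: it crosses the z-axis at the gridline z = -2; a circular section at z = 0 has radius between 1 and 2.
Putting this together gives p.

x^2 + y^2 - z - 2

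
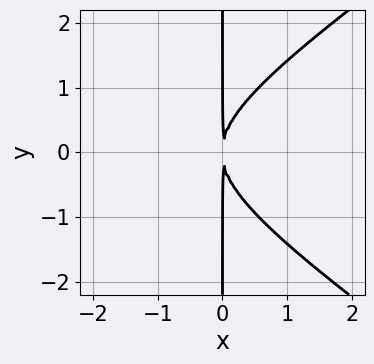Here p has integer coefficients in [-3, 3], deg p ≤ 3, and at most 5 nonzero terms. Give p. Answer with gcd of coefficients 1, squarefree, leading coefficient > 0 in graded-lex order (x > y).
First, deg p = 3. The shape is more complex than any degree-2 curve.
Then, symmetries: it's symmetric under y → −y, forcing even powers of y.
Next, from the axis intercepts and sections: the visible y-axis segment lies entirely on the curve.
Finally, these observations pin down the coefficients.

x^3 - 2*x*y^2 + 3*x^2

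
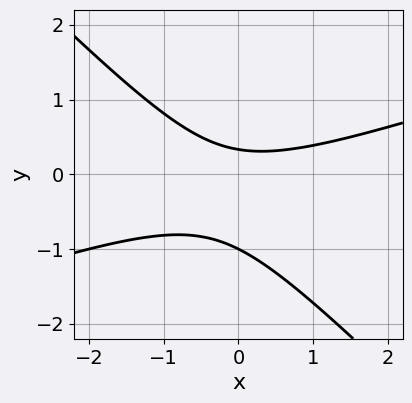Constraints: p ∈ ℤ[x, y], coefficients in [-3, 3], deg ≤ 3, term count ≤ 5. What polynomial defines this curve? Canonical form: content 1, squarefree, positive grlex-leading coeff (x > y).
x^2 - 2*x*y - 3*y^2 - 2*y + 1

1. The degree is 2 — a generic line meets the curve in up to 2 points.
2. Reading off the gridlines: it misses every integer gridline on the x-axis; it meets the y-axis at y = -1 (among the integer gridlines).
3. Matching integer coefficients to the picture gives p.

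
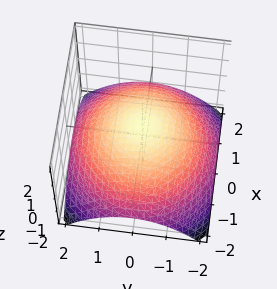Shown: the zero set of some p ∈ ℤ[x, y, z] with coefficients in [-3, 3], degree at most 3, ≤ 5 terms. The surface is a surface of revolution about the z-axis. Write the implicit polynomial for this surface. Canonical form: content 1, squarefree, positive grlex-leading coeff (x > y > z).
x^2 + y^2 + 3*z - 2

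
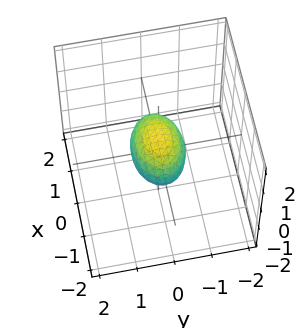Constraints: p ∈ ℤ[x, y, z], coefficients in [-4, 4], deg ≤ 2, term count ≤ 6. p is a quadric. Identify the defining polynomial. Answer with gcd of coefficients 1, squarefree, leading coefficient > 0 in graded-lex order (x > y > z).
1. Degree: a closed, bounded, convex surface; a quadric, so deg p = 2.
2. Symmetries: the y ↦ −y reflection is a symmetry, so y appears only in even powers; it's symmetric under z → −z, forcing even powers of z; mirror symmetry x ↦ −x ⇒ only even powers of x.
3. Checking where it meets the axes: among the integer gridlines, it crosses the x-axis at x ∈ {-1, 1}.
4. These observations pin down the coefficients.

x^2 + 2*y^2 + 2*z^2 - 1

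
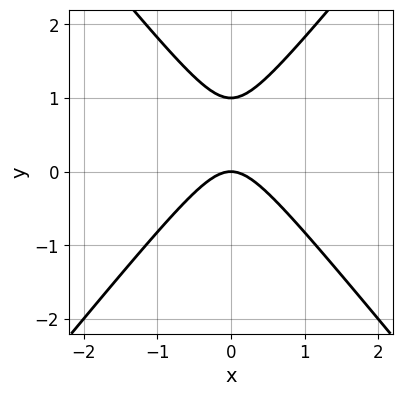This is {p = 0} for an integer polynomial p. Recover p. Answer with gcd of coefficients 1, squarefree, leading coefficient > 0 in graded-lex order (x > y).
1. Degree: the shape is more complex than any degree-1 curve, so deg p = 2.
2. Symmetries: the x ↦ −x reflection is a symmetry, so x appears only in even powers.
3. From the visible intercepts: it meets the x-axis at x = 0 (among the integer gridlines); among the integer gridlines, it crosses the y-axis at y ∈ {0, 1}.
4. Together with the visible shape, these determine p as stated.

3*x^2 - 2*y^2 + 2*y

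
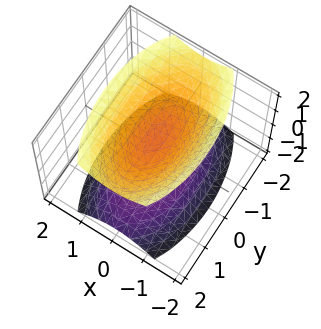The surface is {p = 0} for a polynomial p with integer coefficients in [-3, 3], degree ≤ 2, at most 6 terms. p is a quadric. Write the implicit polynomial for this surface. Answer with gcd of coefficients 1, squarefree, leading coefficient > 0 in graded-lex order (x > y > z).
1. The picture has 2 separate pieces. Treating them together as one polynomial.
2. The degree is 2 — two sheets facing apart; a quadric.
3. Symmetries: the x ↦ −x reflection is a symmetry, so x appears only in even powers; mirror symmetry z ↦ −z ⇒ only even powers of z; mirror symmetry y ↦ −y ⇒ only even powers of y.
4. Observable constraints: no y-intercept at any integer in the box; the surface avoids every integer x-axis point in the box.
5. Assembling these constraints gives the stated polynomial.

3*x^2 + y^2 - 2*z^2 + 1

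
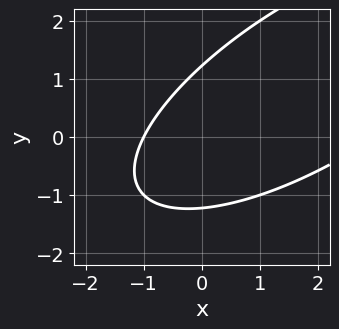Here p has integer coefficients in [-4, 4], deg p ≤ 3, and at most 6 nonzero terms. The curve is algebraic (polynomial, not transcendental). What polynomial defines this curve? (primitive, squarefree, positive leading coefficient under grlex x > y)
(a) The degree is 2 — the shape is more complex than any degree-1 curve.
(b) Against the integer gridlines: it meets the x-axis at x = -1 (among the integer gridlines).
(c) Fitting integer coefficients to these (and the overall shape) gives p.

x^2 - 2*x*y + 2*y^2 - 2*x - 3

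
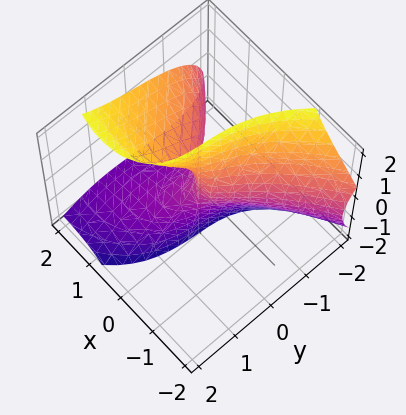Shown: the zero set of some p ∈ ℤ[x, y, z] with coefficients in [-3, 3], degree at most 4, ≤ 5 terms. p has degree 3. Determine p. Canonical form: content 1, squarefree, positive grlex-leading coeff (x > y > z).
First, deg p = 3.
Then, from the visible intercepts: one y-axis crossing is at y = 0; every point of the z-axis in the box is on the surface; it crosses the x-axis at the gridline x = 0.
Finally, assembling these constraints gives the stated polynomial.

x*y*z - 2*x*z^2 + y^3 + 2*x^2 + y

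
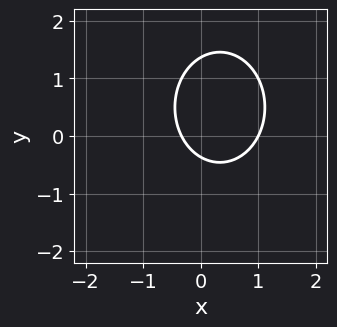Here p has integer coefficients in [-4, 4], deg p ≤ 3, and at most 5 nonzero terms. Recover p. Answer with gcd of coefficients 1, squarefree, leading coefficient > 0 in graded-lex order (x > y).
deg p = 2.
From the axis intercepts and sections: it meets the x-axis at x = 1 (among the integer gridlines).
Fitting integer coefficients to these (and the overall shape) gives p.

3*x^2 + 2*y^2 - 2*x - 2*y - 1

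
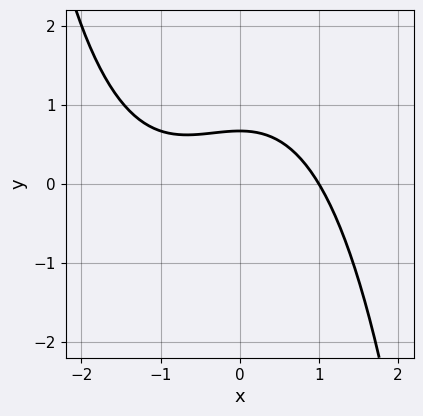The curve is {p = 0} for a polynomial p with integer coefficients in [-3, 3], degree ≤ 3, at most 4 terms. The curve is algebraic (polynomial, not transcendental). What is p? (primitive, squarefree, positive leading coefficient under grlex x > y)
deg p = 3. No degree-2 curve has this shape.
From the visible intercepts: it meets the x-axis at x = 1 (among the integer gridlines).
Fitting integer coefficients to these (and the overall shape) gives p.

x^3 + x^2 + 3*y - 2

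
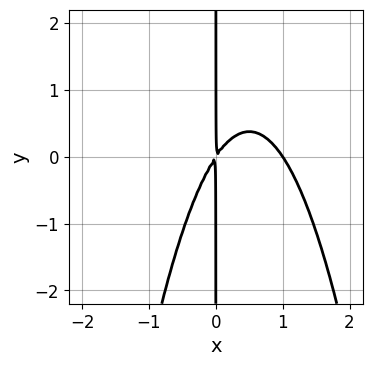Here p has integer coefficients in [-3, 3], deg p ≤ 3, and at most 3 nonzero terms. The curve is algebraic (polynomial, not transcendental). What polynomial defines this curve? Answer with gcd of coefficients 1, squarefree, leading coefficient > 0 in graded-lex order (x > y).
deg p = 3. The shape is more complex than any degree-2 curve.
From the axis intercepts and sections: it meets the x-axis at x = 1 (among the integer gridlines); every point of the y-axis in the box is on the curve.
Together with the visible shape, these determine p as stated.

3*x^3 - 3*x^2 + 2*x*y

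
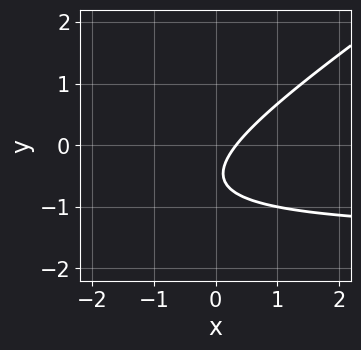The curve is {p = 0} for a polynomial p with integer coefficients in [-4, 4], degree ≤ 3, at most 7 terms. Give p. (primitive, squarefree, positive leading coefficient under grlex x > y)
(a) Degree: the shape is more complex than any degree-1 curve, so deg p = 2.
(b) From the axis intercepts and sections: the curve avoids every integer y-axis point in the box.
(c) Assembling these constraints gives the stated polynomial.

2*x*y - 3*y^2 + 3*x - 3*y - 1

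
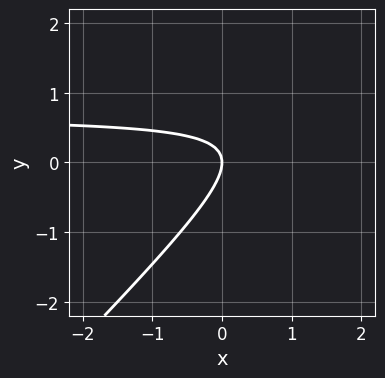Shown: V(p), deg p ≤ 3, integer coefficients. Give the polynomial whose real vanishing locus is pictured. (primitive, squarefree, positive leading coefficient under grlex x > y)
First, degree: no degree-1 curve has this shape, so deg p = 2.
Then, against the integer gridlines: it crosses the x-axis at the gridline x = 0; one y-axis crossing is at y = 0.
Finally, putting this together gives p.

3*x*y - 3*y^2 - 2*x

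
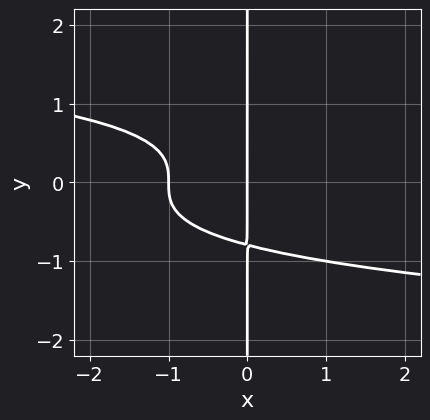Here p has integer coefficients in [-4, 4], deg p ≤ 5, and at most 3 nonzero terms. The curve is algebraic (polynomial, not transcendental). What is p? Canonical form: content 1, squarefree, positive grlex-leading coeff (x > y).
1. The degree is 4 — the shape is more complex than any degree-3 curve.
2. From the visible intercepts: among the integer gridlines, it crosses the x-axis at x ∈ {-1, 0}; the visible y-axis segment lies entirely on the curve.
3. Assembling these constraints gives the stated polynomial.

2*x*y^3 + x^2 + x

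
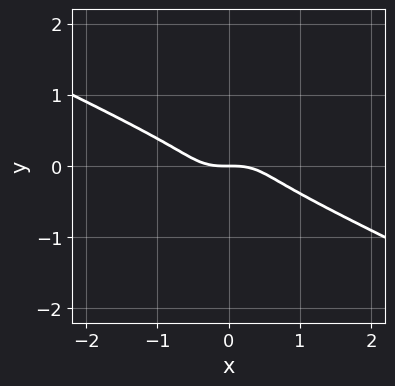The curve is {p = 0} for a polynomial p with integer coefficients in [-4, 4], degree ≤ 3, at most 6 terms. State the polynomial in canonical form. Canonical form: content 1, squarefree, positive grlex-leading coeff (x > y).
x^3 - 3*x*y^2 + 3*y^3 + y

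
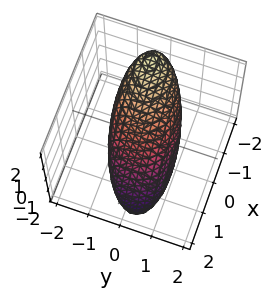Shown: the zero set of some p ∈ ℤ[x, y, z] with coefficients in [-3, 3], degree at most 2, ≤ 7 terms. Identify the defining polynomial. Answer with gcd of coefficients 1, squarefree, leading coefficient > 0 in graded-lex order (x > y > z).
2*x^2 + 3*x*z + 3*y^2 + y*z + 2*z^2 - 3

1. The degree is 2 — no degree-1 surface has this shape.
2. Checking where it meets the axes: among the integer gridlines, it crosses the y-axis at y ∈ {-1, 1}.
3. Assembling these constraints gives the stated polynomial.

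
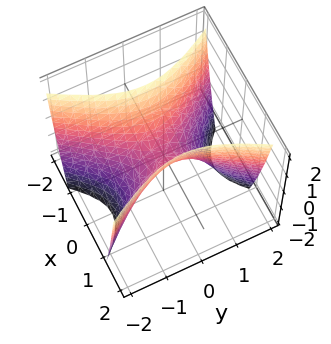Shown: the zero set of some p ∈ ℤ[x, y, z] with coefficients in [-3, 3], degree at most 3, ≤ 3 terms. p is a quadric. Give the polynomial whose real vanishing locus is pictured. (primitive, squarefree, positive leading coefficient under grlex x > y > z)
2*x^2 - y^2 - z

First, the degree is 2 — a saddle surface; a quadric.
Next, symmetries: mirror symmetry y ↦ −y ⇒ only even powers of y; it's symmetric under x → −x, forcing even powers of x.
Next, against the integer gridlines: it crosses the y-axis at the gridline y = 0; it crosses the x-axis at the gridline x = 0; it meets the z-axis at z = 0 (among the integer gridlines).
Finally, putting this together gives p.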